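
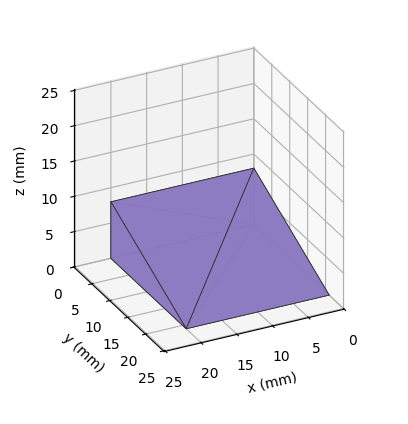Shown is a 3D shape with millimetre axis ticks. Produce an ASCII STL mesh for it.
Reading the render: the shape is a wedge (ramp): 20 × 21 mm base, rising to 8 mm along the y=0 edge and sloping linearly to z=0 at y=21 (dimensions read to the nearest mm from the axis ticks). For the STL, each face is triangulated and given an outward normal.

solid part
  facet normal 0.0000 0.0000 -1.0000
    outer loop
      vertex 20.0 21.0 0.0
      vertex 20.0 0.0 0.0
      vertex 0.0 0.0 0.0
    endloop
  endfacet
  facet normal 0.0000 0.0000 -1.0000
    outer loop
      vertex 0.0 21.0 0.0
      vertex 20.0 21.0 0.0
      vertex 0.0 0.0 0.0
    endloop
  endfacet
  facet normal 0.0000 -1.0000 0.0000
    outer loop
      vertex 0.0 0.0 0.0
      vertex 20.0 0.0 0.0
      vertex 20.0 0.0 8.0
    endloop
  endfacet
  facet normal 0.0000 -1.0000 0.0000
    outer loop
      vertex 0.0 0.0 0.0
      vertex 20.0 0.0 8.0
      vertex 0.0 0.0 8.0
    endloop
  endfacet
  facet normal 0.0000 0.3560 0.9345
    outer loop
      vertex 0.0 0.0 8.0
      vertex 20.0 0.0 8.0
      vertex 20.0 21.0 0.0
    endloop
  endfacet
  facet normal 0.0000 0.3560 0.9345
    outer loop
      vertex 0.0 0.0 8.0
      vertex 20.0 21.0 0.0
      vertex 0.0 21.0 0.0
    endloop
  endfacet
  facet normal -1.0000 0.0000 0.0000
    outer loop
      vertex 0.0 0.0 8.0
      vertex 0.0 21.0 0.0
      vertex 0.0 0.0 0.0
    endloop
  endfacet
  facet normal 1.0000 0.0000 0.0000
    outer loop
      vertex 20.0 0.0 0.0
      vertex 20.0 21.0 0.0
      vertex 20.0 0.0 8.0
    endloop
  endfacet
endsolid part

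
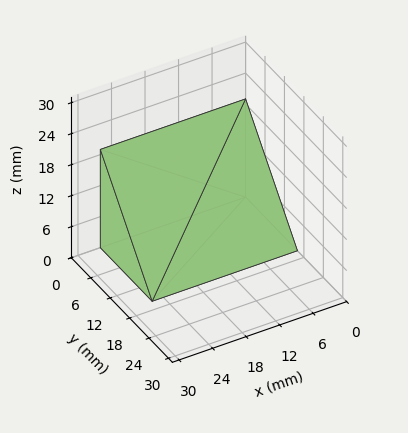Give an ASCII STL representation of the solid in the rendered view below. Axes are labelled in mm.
Reading the render: the shape is a wedge (ramp): 26 × 16 mm base, rising to 19 mm along the y=0 edge and sloping linearly to z=0 at y=16 (dimensions read to the nearest mm from the axis ticks). For the STL, each face is triangulated and given an outward normal.

solid part
  facet normal 0.0000 0.0000 -1.0000
    outer loop
      vertex 26.00 16.00 0.00
      vertex 26.00 0.00 0.00
      vertex 0.00 0.00 0.00
    endloop
  endfacet
  facet normal 0.0000 0.0000 -1.0000
    outer loop
      vertex 0.00 16.00 0.00
      vertex 26.00 16.00 0.00
      vertex 0.00 0.00 0.00
    endloop
  endfacet
  facet normal 0.0000 -1.0000 0.0000
    outer loop
      vertex 0.00 0.00 0.00
      vertex 26.00 0.00 0.00
      vertex 26.00 0.00 19.00
    endloop
  endfacet
  facet normal 0.0000 -1.0000 0.0000
    outer loop
      vertex 0.00 0.00 0.00
      vertex 26.00 0.00 19.00
      vertex 0.00 0.00 19.00
    endloop
  endfacet
  facet normal 0.0000 0.7649 0.6441
    outer loop
      vertex 0.00 0.00 19.00
      vertex 26.00 0.00 19.00
      vertex 26.00 16.00 0.00
    endloop
  endfacet
  facet normal 0.0000 0.7649 0.6441
    outer loop
      vertex 0.00 0.00 19.00
      vertex 26.00 16.00 0.00
      vertex 0.00 16.00 0.00
    endloop
  endfacet
  facet normal -1.0000 0.0000 0.0000
    outer loop
      vertex 0.00 0.00 19.00
      vertex 0.00 16.00 0.00
      vertex 0.00 0.00 0.00
    endloop
  endfacet
  facet normal 1.0000 0.0000 0.0000
    outer loop
      vertex 26.00 0.00 0.00
      vertex 26.00 16.00 0.00
      vertex 26.00 0.00 19.00
    endloop
  endfacet
endsolid part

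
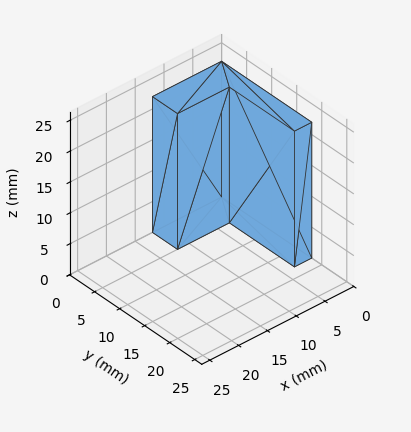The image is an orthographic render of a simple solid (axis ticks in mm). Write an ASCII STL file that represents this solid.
Reading the render: the shape is an L-shaped prism: outer 12 × 18 mm, arm thicknesses ≈ 5 mm (horizontal) and 3 mm (vertical), extruded 22 mm in z (dimensions read to the nearest mm from the axis ticks). For the STL, each face is triangulated and given an outward normal.

solid part
  facet normal 0.0000 0.0000 -1.0000
    outer loop
      vertex 12.000 5.000 0.000
      vertex 12.000 0.000 0.000
      vertex 0.000 0.000 0.000
    endloop
  endfacet
  facet normal 0.0000 0.0000 -1.0000
    outer loop
      vertex 3.000 5.000 0.000
      vertex 12.000 5.000 0.000
      vertex 0.000 0.000 0.000
    endloop
  endfacet
  facet normal 0.0000 0.0000 -1.0000
    outer loop
      vertex 3.000 18.000 0.000
      vertex 3.000 5.000 0.000
      vertex 0.000 0.000 0.000
    endloop
  endfacet
  facet normal 0.0000 0.0000 -1.0000
    outer loop
      vertex 0.000 18.000 0.000
      vertex 3.000 18.000 0.000
      vertex 0.000 0.000 0.000
    endloop
  endfacet
  facet normal 0.0000 0.0000 1.0000
    outer loop
      vertex 0.000 0.000 22.000
      vertex 12.000 0.000 22.000
      vertex 12.000 5.000 22.000
    endloop
  endfacet
  facet normal 0.0000 0.0000 1.0000
    outer loop
      vertex 0.000 0.000 22.000
      vertex 12.000 5.000 22.000
      vertex 3.000 5.000 22.000
    endloop
  endfacet
  facet normal 0.0000 0.0000 1.0000
    outer loop
      vertex 0.000 0.000 22.000
      vertex 3.000 5.000 22.000
      vertex 3.000 18.000 22.000
    endloop
  endfacet
  facet normal 0.0000 0.0000 1.0000
    outer loop
      vertex 0.000 0.000 22.000
      vertex 3.000 18.000 22.000
      vertex 0.000 18.000 22.000
    endloop
  endfacet
  facet normal 0.0000 -1.0000 0.0000
    outer loop
      vertex 0.000 0.000 0.000
      vertex 12.000 0.000 0.000
      vertex 12.000 0.000 22.000
    endloop
  endfacet
  facet normal 0.0000 -1.0000 0.0000
    outer loop
      vertex 0.000 0.000 0.000
      vertex 12.000 0.000 22.000
      vertex 0.000 0.000 22.000
    endloop
  endfacet
  facet normal 1.0000 0.0000 0.0000
    outer loop
      vertex 12.000 0.000 0.000
      vertex 12.000 5.000 0.000
      vertex 12.000 5.000 22.000
    endloop
  endfacet
  facet normal 1.0000 0.0000 0.0000
    outer loop
      vertex 12.000 0.000 0.000
      vertex 12.000 5.000 22.000
      vertex 12.000 0.000 22.000
    endloop
  endfacet
  facet normal 0.0000 1.0000 0.0000
    outer loop
      vertex 12.000 5.000 0.000
      vertex 3.000 5.000 0.000
      vertex 3.000 5.000 22.000
    endloop
  endfacet
  facet normal 0.0000 1.0000 0.0000
    outer loop
      vertex 12.000 5.000 0.000
      vertex 3.000 5.000 22.000
      vertex 12.000 5.000 22.000
    endloop
  endfacet
  facet normal 1.0000 0.0000 0.0000
    outer loop
      vertex 3.000 5.000 0.000
      vertex 3.000 18.000 0.000
      vertex 3.000 18.000 22.000
    endloop
  endfacet
  facet normal 1.0000 0.0000 0.0000
    outer loop
      vertex 3.000 5.000 0.000
      vertex 3.000 18.000 22.000
      vertex 3.000 5.000 22.000
    endloop
  endfacet
  facet normal 0.0000 1.0000 0.0000
    outer loop
      vertex 3.000 18.000 0.000
      vertex 0.000 18.000 0.000
      vertex 0.000 18.000 22.000
    endloop
  endfacet
  facet normal 0.0000 1.0000 0.0000
    outer loop
      vertex 3.000 18.000 0.000
      vertex 0.000 18.000 22.000
      vertex 3.000 18.000 22.000
    endloop
  endfacet
  facet normal -1.0000 0.0000 0.0000
    outer loop
      vertex 0.000 18.000 0.000
      vertex 0.000 0.000 0.000
      vertex 0.000 0.000 22.000
    endloop
  endfacet
  facet normal -1.0000 0.0000 0.0000
    outer loop
      vertex 0.000 18.000 0.000
      vertex 0.000 0.000 22.000
      vertex 0.000 18.000 22.000
    endloop
  endfacet
endsolid part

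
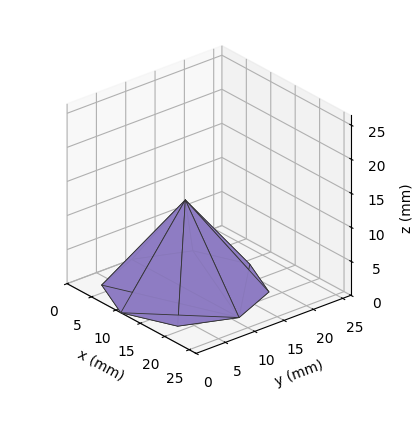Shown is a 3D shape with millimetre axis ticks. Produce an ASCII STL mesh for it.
Reading the render: the shape is a regular 8-sided pyramid, base circumscribed radius ≈ 11 mm, apex at z ≈ 13 mm (dimensions read to the nearest mm from the axis ticks). For the STL, each face is triangulated and given an outward normal.

solid part
  facet normal 0.0000 0.0000 -1.0000
    outer loop
      vertex 11.000 22.000 0.000
      vertex 18.778 18.778 0.000
      vertex 22.000 11.000 0.000
    endloop
  endfacet
  facet normal 0.0000 0.0000 -1.0000
    outer loop
      vertex 3.222 18.778 0.000
      vertex 11.000 22.000 0.000
      vertex 22.000 11.000 0.000
    endloop
  endfacet
  facet normal 0.0000 0.0000 -1.0000
    outer loop
      vertex 0.000 11.000 0.000
      vertex 3.222 18.778 0.000
      vertex 22.000 11.000 0.000
    endloop
  endfacet
  facet normal 0.0000 0.0000 -1.0000
    outer loop
      vertex 3.222 3.222 0.000
      vertex 0.000 11.000 0.000
      vertex 22.000 11.000 0.000
    endloop
  endfacet
  facet normal 0.0000 0.0000 -1.0000
    outer loop
      vertex 11.000 0.000 0.000
      vertex 3.222 3.222 0.000
      vertex 22.000 11.000 0.000
    endloop
  endfacet
  facet normal 0.0000 0.0000 -1.0000
    outer loop
      vertex 18.778 3.222 0.000
      vertex 11.000 0.000 0.000
      vertex 22.000 11.000 0.000
    endloop
  endfacet
  facet normal 0.7279 0.3015 0.6159
    outer loop
      vertex 22.000 11.000 0.000
      vertex 18.778 18.778 0.000
      vertex 11.000 11.000 13.000
    endloop
  endfacet
  facet normal 0.3015 0.7279 0.6159
    outer loop
      vertex 18.778 18.778 0.000
      vertex 11.000 22.000 0.000
      vertex 11.000 11.000 13.000
    endloop
  endfacet
  facet normal -0.3015 0.7279 0.6159
    outer loop
      vertex 11.000 22.000 0.000
      vertex 3.222 18.778 0.000
      vertex 11.000 11.000 13.000
    endloop
  endfacet
  facet normal -0.7279 0.3015 0.6159
    outer loop
      vertex 3.222 18.778 0.000
      vertex 0.000 11.000 0.000
      vertex 11.000 11.000 13.000
    endloop
  endfacet
  facet normal -0.7279 -0.3015 0.6159
    outer loop
      vertex 0.000 11.000 0.000
      vertex 3.222 3.222 0.000
      vertex 11.000 11.000 13.000
    endloop
  endfacet
  facet normal -0.3015 -0.7279 0.6159
    outer loop
      vertex 3.222 3.222 0.000
      vertex 11.000 0.000 0.000
      vertex 11.000 11.000 13.000
    endloop
  endfacet
  facet normal 0.3015 -0.7279 0.6159
    outer loop
      vertex 11.000 0.000 0.000
      vertex 18.778 3.222 0.000
      vertex 11.000 11.000 13.000
    endloop
  endfacet
  facet normal 0.7279 -0.3015 0.6159
    outer loop
      vertex 18.778 3.222 0.000
      vertex 22.000 11.000 0.000
      vertex 11.000 11.000 13.000
    endloop
  endfacet
endsolid part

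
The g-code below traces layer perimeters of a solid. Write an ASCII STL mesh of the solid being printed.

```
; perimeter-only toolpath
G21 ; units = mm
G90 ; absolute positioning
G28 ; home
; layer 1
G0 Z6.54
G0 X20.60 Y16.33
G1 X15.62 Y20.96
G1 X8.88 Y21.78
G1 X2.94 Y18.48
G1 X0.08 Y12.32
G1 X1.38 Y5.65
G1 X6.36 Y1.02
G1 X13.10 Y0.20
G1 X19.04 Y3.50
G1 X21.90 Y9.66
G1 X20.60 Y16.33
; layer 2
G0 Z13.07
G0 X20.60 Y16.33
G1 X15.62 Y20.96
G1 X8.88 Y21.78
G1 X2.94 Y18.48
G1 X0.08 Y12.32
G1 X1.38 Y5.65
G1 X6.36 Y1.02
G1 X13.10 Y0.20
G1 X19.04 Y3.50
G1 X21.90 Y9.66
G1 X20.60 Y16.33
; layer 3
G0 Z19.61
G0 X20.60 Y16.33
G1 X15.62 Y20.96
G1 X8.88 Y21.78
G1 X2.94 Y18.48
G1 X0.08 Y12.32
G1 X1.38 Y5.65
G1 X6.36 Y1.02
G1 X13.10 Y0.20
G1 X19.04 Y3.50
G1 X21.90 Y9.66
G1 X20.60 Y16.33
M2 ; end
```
solid part
  facet normal 0.0000 0.0000 -1.0000
    outer loop
      vertex 8.88 21.78 0.00
      vertex 15.62 20.96 0.00
      vertex 20.60 16.33 0.00
    endloop
  endfacet
  facet normal 0.0000 0.0000 -1.0000
    outer loop
      vertex 2.94 18.48 0.00
      vertex 8.88 21.78 0.00
      vertex 20.60 16.33 0.00
    endloop
  endfacet
  facet normal 0.0000 0.0000 -1.0000
    outer loop
      vertex 0.08 12.32 0.00
      vertex 2.94 18.48 0.00
      vertex 20.60 16.33 0.00
    endloop
  endfacet
  facet normal 0.0000 0.0000 -1.0000
    outer loop
      vertex 1.38 5.65 0.00
      vertex 0.08 12.32 0.00
      vertex 20.60 16.33 0.00
    endloop
  endfacet
  facet normal 0.0000 0.0000 -1.0000
    outer loop
      vertex 6.36 1.02 0.00
      vertex 1.38 5.65 0.00
      vertex 20.60 16.33 0.00
    endloop
  endfacet
  facet normal 0.0000 0.0000 -1.0000
    outer loop
      vertex 13.10 0.20 0.00
      vertex 6.36 1.02 0.00
      vertex 20.60 16.33 0.00
    endloop
  endfacet
  facet normal 0.0000 0.0000 -1.0000
    outer loop
      vertex 19.04 3.50 0.00
      vertex 13.10 0.20 0.00
      vertex 20.60 16.33 0.00
    endloop
  endfacet
  facet normal 0.0000 0.0000 -1.0000
    outer loop
      vertex 21.90 9.66 0.00
      vertex 19.04 3.50 0.00
      vertex 20.60 16.33 0.00
    endloop
  endfacet
  facet normal 0.0000 0.0000 1.0000
    outer loop
      vertex 20.60 16.33 19.61
      vertex 15.62 20.96 19.61
      vertex 8.88 21.78 19.61
    endloop
  endfacet
  facet normal 0.0000 0.0000 1.0000
    outer loop
      vertex 20.60 16.33 19.61
      vertex 8.88 21.78 19.61
      vertex 2.94 18.48 19.61
    endloop
  endfacet
  facet normal 0.0000 0.0000 1.0000
    outer loop
      vertex 20.60 16.33 19.61
      vertex 2.94 18.48 19.61
      vertex 0.08 12.32 19.61
    endloop
  endfacet
  facet normal 0.0000 0.0000 1.0000
    outer loop
      vertex 20.60 16.33 19.61
      vertex 0.08 12.32 19.61
      vertex 1.38 5.65 19.61
    endloop
  endfacet
  facet normal 0.0000 0.0000 1.0000
    outer loop
      vertex 20.60 16.33 19.61
      vertex 1.38 5.65 19.61
      vertex 6.36 1.02 19.61
    endloop
  endfacet
  facet normal 0.0000 0.0000 1.0000
    outer loop
      vertex 20.60 16.33 19.61
      vertex 6.36 1.02 19.61
      vertex 13.10 0.20 19.61
    endloop
  endfacet
  facet normal 0.0000 0.0000 1.0000
    outer loop
      vertex 20.60 16.33 19.61
      vertex 13.10 0.20 19.61
      vertex 19.04 3.50 19.61
    endloop
  endfacet
  facet normal 0.0000 0.0000 1.0000
    outer loop
      vertex 20.60 16.33 19.61
      vertex 19.04 3.50 19.61
      vertex 21.90 9.66 19.61
    endloop
  endfacet
  facet normal 0.6809 0.7324 0.0000
    outer loop
      vertex 20.60 16.33 0.00
      vertex 15.62 20.96 0.00
      vertex 15.62 20.96 19.61
    endloop
  endfacet
  facet normal 0.6809 0.7324 0.0000
    outer loop
      vertex 20.60 16.33 0.00
      vertex 15.62 20.96 19.61
      vertex 20.60 16.33 19.61
    endloop
  endfacet
  facet normal 0.1208 0.9927 0.0000
    outer loop
      vertex 15.62 20.96 0.00
      vertex 8.88 21.78 0.00
      vertex 8.88 21.78 19.61
    endloop
  endfacet
  facet normal 0.1208 0.9927 0.0000
    outer loop
      vertex 15.62 20.96 0.00
      vertex 8.88 21.78 19.61
      vertex 15.62 20.96 19.61
    endloop
  endfacet
  facet normal -0.4856 0.8742 0.0000
    outer loop
      vertex 8.88 21.78 0.00
      vertex 2.94 18.48 0.00
      vertex 2.94 18.48 19.61
    endloop
  endfacet
  facet normal -0.4856 0.8742 0.0000
    outer loop
      vertex 8.88 21.78 0.00
      vertex 2.94 18.48 19.61
      vertex 8.88 21.78 19.61
    endloop
  endfacet
  facet normal -0.9070 0.4211 0.0000
    outer loop
      vertex 2.94 18.48 0.00
      vertex 0.08 12.32 0.00
      vertex 0.08 12.32 19.61
    endloop
  endfacet
  facet normal -0.9070 0.4211 0.0000
    outer loop
      vertex 2.94 18.48 0.00
      vertex 0.08 12.32 19.61
      vertex 2.94 18.48 19.61
    endloop
  endfacet
  facet normal -0.9815 -0.1913 0.0000
    outer loop
      vertex 0.08 12.32 0.00
      vertex 1.38 5.65 0.00
      vertex 1.38 5.65 19.61
    endloop
  endfacet
  facet normal -0.9815 -0.1913 0.0000
    outer loop
      vertex 0.08 12.32 0.00
      vertex 1.38 5.65 19.61
      vertex 0.08 12.32 19.61
    endloop
  endfacet
  facet normal -0.6809 -0.7324 0.0000
    outer loop
      vertex 1.38 5.65 0.00
      vertex 6.36 1.02 0.00
      vertex 6.36 1.02 19.61
    endloop
  endfacet
  facet normal -0.6809 -0.7324 0.0000
    outer loop
      vertex 1.38 5.65 0.00
      vertex 6.36 1.02 19.61
      vertex 1.38 5.65 19.61
    endloop
  endfacet
  facet normal -0.1208 -0.9927 0.0000
    outer loop
      vertex 6.36 1.02 0.00
      vertex 13.10 0.20 0.00
      vertex 13.10 0.20 19.61
    endloop
  endfacet
  facet normal -0.1208 -0.9927 0.0000
    outer loop
      vertex 6.36 1.02 0.00
      vertex 13.10 0.20 19.61
      vertex 6.36 1.02 19.61
    endloop
  endfacet
  facet normal 0.4856 -0.8742 0.0000
    outer loop
      vertex 13.10 0.20 0.00
      vertex 19.04 3.50 0.00
      vertex 19.04 3.50 19.61
    endloop
  endfacet
  facet normal 0.4856 -0.8742 0.0000
    outer loop
      vertex 13.10 0.20 0.00
      vertex 19.04 3.50 19.61
      vertex 13.10 0.20 19.61
    endloop
  endfacet
  facet normal 0.9070 -0.4211 0.0000
    outer loop
      vertex 19.04 3.50 0.00
      vertex 21.90 9.66 0.00
      vertex 21.90 9.66 19.61
    endloop
  endfacet
  facet normal 0.9070 -0.4211 0.0000
    outer loop
      vertex 19.04 3.50 0.00
      vertex 21.90 9.66 19.61
      vertex 19.04 3.50 19.61
    endloop
  endfacet
  facet normal 0.9815 0.1913 0.0000
    outer loop
      vertex 21.90 9.66 0.00
      vertex 20.60 16.33 0.00
      vertex 20.60 16.33 19.61
    endloop
  endfacet
  facet normal 0.9815 0.1913 0.0000
    outer loop
      vertex 21.90 9.66 0.00
      vertex 20.60 16.33 19.61
      vertex 21.90 9.66 19.61
    endloop
  endfacet
endsolid part

The G0 Z moves step by Δz≈6.54 mm. Every layer's G1 loop is the same polygon, so the solid is a straight extrusion of it from z=0 to z≈19.6. Closing with flat bottom and top caps and triangulating gives 36 facets — a regular 10-sided prism (a cylinder approximated with 10 flat sides), circumscribed radius ≈ 11 mm, height ≈ 19.6 mm.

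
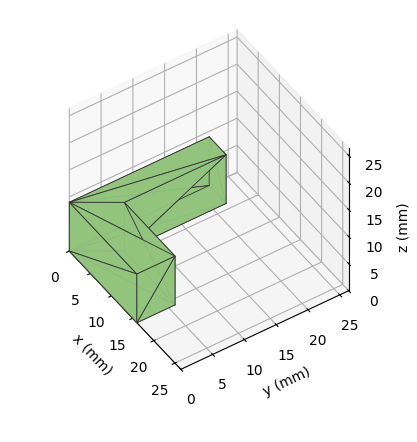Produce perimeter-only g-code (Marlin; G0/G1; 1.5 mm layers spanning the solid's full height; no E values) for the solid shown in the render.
Reading the render: the shape is an L-shaped prism: outer 16 × 22 mm, arm thicknesses ≈ 6 mm (horizontal) and 4 mm (vertical), extruded 9 mm in z (dimensions read to the nearest mm from the axis ticks). For the g-code, the solid's height is divided into equal slices at the stated Δz and each level perimeter traced with G1 moves after a G0 lift.

; perimeter-only toolpath
G21 ; units = mm
G90 ; absolute positioning
G28 ; home
; layer 1
G0 Z1.5
G0 X0.0 Y0.0
G1 X16.0 Y0.0
G1 X16.0 Y6.0
G1 X4.0 Y6.0
G1 X4.0 Y22.0
G1 X0.0 Y22.0
G1 X0.0 Y0.0
; layer 2
G0 Z3.0
G0 X0.0 Y0.0
G1 X16.0 Y0.0
G1 X16.0 Y6.0
G1 X4.0 Y6.0
G1 X4.0 Y22.0
G1 X0.0 Y22.0
G1 X0.0 Y0.0
; layer 3
G0 Z4.5
G0 X0.0 Y0.0
G1 X16.0 Y0.0
G1 X16.0 Y6.0
G1 X4.0 Y6.0
G1 X4.0 Y22.0
G1 X0.0 Y22.0
G1 X0.0 Y0.0
; layer 4
G0 Z6.0
G0 X0.0 Y0.0
G1 X16.0 Y0.0
G1 X16.0 Y6.0
G1 X4.0 Y6.0
G1 X4.0 Y22.0
G1 X0.0 Y22.0
G1 X0.0 Y0.0
; layer 5
G0 Z7.5
G0 X0.0 Y0.0
G1 X16.0 Y0.0
G1 X16.0 Y6.0
G1 X4.0 Y6.0
G1 X4.0 Y22.0
G1 X0.0 Y22.0
G1 X0.0 Y0.0
; layer 6
G0 Z9.0
G0 X0.0 Y0.0
G1 X16.0 Y0.0
G1 X16.0 Y6.0
G1 X4.0 Y6.0
G1 X4.0 Y22.0
G1 X0.0 Y22.0
G1 X0.0 Y0.0
M2 ; end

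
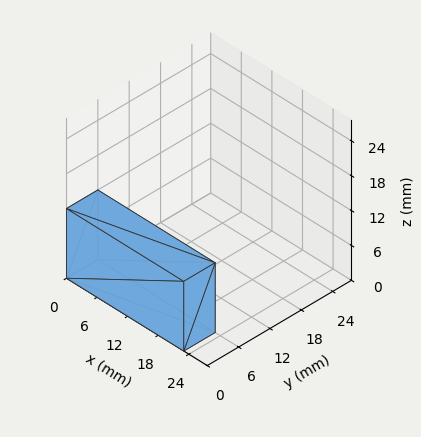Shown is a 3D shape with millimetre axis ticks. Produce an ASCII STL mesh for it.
Reading the render: the shape is a rectangular box, roughly 23 × 6 mm footprint and 12 mm tall (dimensions read to the nearest mm from the axis ticks). For the STL, each face is triangulated and given an outward normal.

solid part
  facet normal 0.0000 0.0000 -1.0000
    outer loop
      vertex 23.00 6.00 0.00
      vertex 23.00 0.00 0.00
      vertex 0.00 0.00 0.00
    endloop
  endfacet
  facet normal 0.0000 0.0000 -1.0000
    outer loop
      vertex 0.00 6.00 0.00
      vertex 23.00 6.00 0.00
      vertex 0.00 0.00 0.00
    endloop
  endfacet
  facet normal 0.0000 0.0000 1.0000
    outer loop
      vertex 0.00 0.00 12.00
      vertex 23.00 0.00 12.00
      vertex 23.00 6.00 12.00
    endloop
  endfacet
  facet normal 0.0000 0.0000 1.0000
    outer loop
      vertex 0.00 0.00 12.00
      vertex 23.00 6.00 12.00
      vertex 0.00 6.00 12.00
    endloop
  endfacet
  facet normal 0.0000 -1.0000 0.0000
    outer loop
      vertex 0.00 0.00 0.00
      vertex 23.00 0.00 0.00
      vertex 23.00 0.00 12.00
    endloop
  endfacet
  facet normal 0.0000 -1.0000 0.0000
    outer loop
      vertex 0.00 0.00 0.00
      vertex 23.00 0.00 12.00
      vertex 0.00 0.00 12.00
    endloop
  endfacet
  facet normal 0.0000 1.0000 0.0000
    outer loop
      vertex 23.00 6.00 12.00
      vertex 23.00 6.00 0.00
      vertex 0.00 6.00 0.00
    endloop
  endfacet
  facet normal 0.0000 1.0000 0.0000
    outer loop
      vertex 0.00 6.00 12.00
      vertex 23.00 6.00 12.00
      vertex 0.00 6.00 0.00
    endloop
  endfacet
  facet normal -1.0000 0.0000 0.0000
    outer loop
      vertex 0.00 6.00 12.00
      vertex 0.00 6.00 0.00
      vertex 0.00 0.00 0.00
    endloop
  endfacet
  facet normal -1.0000 0.0000 0.0000
    outer loop
      vertex 0.00 0.00 12.00
      vertex 0.00 6.00 12.00
      vertex 0.00 0.00 0.00
    endloop
  endfacet
  facet normal 1.0000 0.0000 0.0000
    outer loop
      vertex 23.00 0.00 0.00
      vertex 23.00 6.00 0.00
      vertex 23.00 6.00 12.00
    endloop
  endfacet
  facet normal 1.0000 0.0000 0.0000
    outer loop
      vertex 23.00 0.00 0.00
      vertex 23.00 6.00 12.00
      vertex 23.00 0.00 12.00
    endloop
  endfacet
endsolid part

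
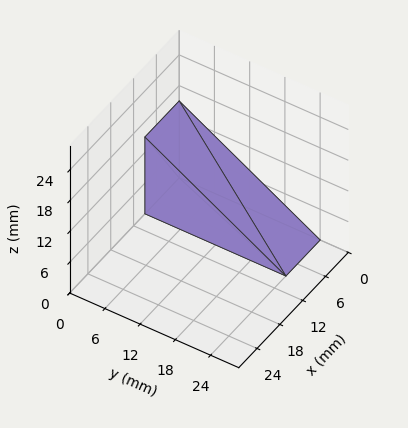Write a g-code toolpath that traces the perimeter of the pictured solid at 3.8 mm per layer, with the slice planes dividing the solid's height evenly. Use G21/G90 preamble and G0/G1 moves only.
Reading the render: the shape is a wedge (ramp): 9 × 24 mm base, rising to 15 mm along the y=0 edge and sloping linearly to z=0 at y=24 (dimensions read to the nearest mm from the axis ticks). For the g-code, the solid's height is divided into equal slices at the stated Δz and each level perimeter traced with G1 moves after a G0 lift.

; perimeter-only toolpath
G21 ; units = mm
G90 ; absolute positioning
G28 ; home
; layer 1
G0 Z3.8
G0 X0.0 Y0.0
G1 X9.0 Y0.0
G1 X9.0 Y18.0
G1 X0.0 Y18.0
G1 X0.0 Y0.0
; layer 2
G0 Z7.5
G0 X0.0 Y0.0
G1 X9.0 Y0.0
G1 X9.0 Y12.0
G1 X0.0 Y12.0
G1 X0.0 Y0.0
; layer 3
G0 Z11.2
G0 X0.0 Y0.0
G1 X9.0 Y0.0
G1 X9.0 Y6.0
G1 X0.0 Y6.0
G1 X0.0 Y0.0
M2 ; end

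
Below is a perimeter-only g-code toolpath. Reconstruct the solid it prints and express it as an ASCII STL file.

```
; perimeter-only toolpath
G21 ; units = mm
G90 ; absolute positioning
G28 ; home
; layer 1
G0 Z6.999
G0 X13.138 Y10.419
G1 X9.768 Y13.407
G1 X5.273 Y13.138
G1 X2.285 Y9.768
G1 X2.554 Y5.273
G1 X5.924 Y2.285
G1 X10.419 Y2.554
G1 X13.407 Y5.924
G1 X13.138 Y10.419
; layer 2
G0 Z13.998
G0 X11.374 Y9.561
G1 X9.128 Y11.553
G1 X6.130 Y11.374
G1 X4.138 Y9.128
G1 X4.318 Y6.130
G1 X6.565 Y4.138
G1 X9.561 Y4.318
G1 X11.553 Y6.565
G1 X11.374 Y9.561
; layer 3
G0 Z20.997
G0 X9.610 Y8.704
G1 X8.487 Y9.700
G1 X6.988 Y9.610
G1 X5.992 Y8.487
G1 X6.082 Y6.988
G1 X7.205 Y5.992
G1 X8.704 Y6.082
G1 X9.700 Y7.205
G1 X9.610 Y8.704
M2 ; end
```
solid part
  facet normal 0.0000 0.0000 -1.0000
    outer loop
      vertex 4.415 14.902 0.000
      vertex 10.409 15.261 0.000
      vertex 14.902 11.277 0.000
    endloop
  endfacet
  facet normal 0.0000 0.0000 -1.0000
    outer loop
      vertex 0.431 10.409 0.000
      vertex 4.415 14.902 0.000
      vertex 14.902 11.277 0.000
    endloop
  endfacet
  facet normal 0.0000 0.0000 -1.0000
    outer loop
      vertex 0.790 4.415 0.000
      vertex 0.431 10.409 0.000
      vertex 14.902 11.277 0.000
    endloop
  endfacet
  facet normal 0.0000 0.0000 -1.0000
    outer loop
      vertex 5.283 0.431 0.000
      vertex 0.790 4.415 0.000
      vertex 14.902 11.277 0.000
    endloop
  endfacet
  facet normal 0.0000 0.0000 -1.0000
    outer loop
      vertex 11.277 0.790 0.000
      vertex 5.283 0.431 0.000
      vertex 14.902 11.277 0.000
    endloop
  endfacet
  facet normal 0.0000 0.0000 -1.0000
    outer loop
      vertex 15.261 5.283 0.000
      vertex 11.277 0.790 0.000
      vertex 14.902 11.277 0.000
    endloop
  endfacet
  facet normal 0.6423 0.7243 0.2506
    outer loop
      vertex 14.902 11.277 0.000
      vertex 10.409 15.261 0.000
      vertex 7.846 7.846 27.996
    endloop
  endfacet
  facet normal -0.0579 0.9663 0.2506
    outer loop
      vertex 10.409 15.261 0.000
      vertex 4.415 14.902 0.000
      vertex 7.846 7.846 27.996
    endloop
  endfacet
  facet normal -0.7243 0.6423 0.2506
    outer loop
      vertex 4.415 14.902 0.000
      vertex 0.431 10.409 0.000
      vertex 7.846 7.846 27.996
    endloop
  endfacet
  facet normal -0.9663 -0.0579 0.2506
    outer loop
      vertex 0.431 10.409 0.000
      vertex 0.790 4.415 0.000
      vertex 7.846 7.846 27.996
    endloop
  endfacet
  facet normal -0.6423 -0.7243 0.2506
    outer loop
      vertex 0.790 4.415 0.000
      vertex 5.283 0.431 0.000
      vertex 7.846 7.846 27.996
    endloop
  endfacet
  facet normal 0.0579 -0.9663 0.2506
    outer loop
      vertex 5.283 0.431 0.000
      vertex 11.277 0.790 0.000
      vertex 7.846 7.846 27.996
    endloop
  endfacet
  facet normal 0.7243 -0.6423 0.2506
    outer loop
      vertex 11.277 0.790 0.000
      vertex 15.261 5.283 0.000
      vertex 7.846 7.846 27.996
    endloop
  endfacet
  facet normal 0.9663 0.0579 0.2506
    outer loop
      vertex 15.261 5.283 0.000
      vertex 14.902 11.277 0.000
      vertex 7.846 7.846 27.996
    endloop
  endfacet
endsolid part

The G0 Z moves step by Δz≈6.999 mm. The G1 loops shrink linearly with z, so the solid tapers from its base footprint up to z≈28. Closing with a flat bottom cap and the tapered top and triangulating gives 14 facets — a regular 8-sided pyramid, base circumscribed radius ≈ 7.85 mm, apex at z ≈ 28 mm.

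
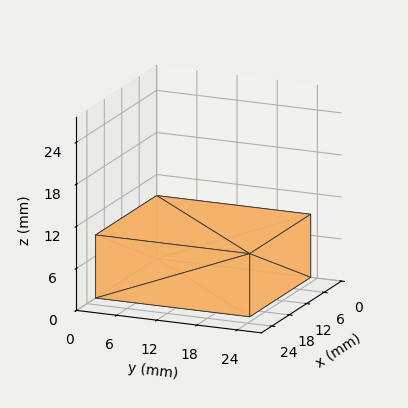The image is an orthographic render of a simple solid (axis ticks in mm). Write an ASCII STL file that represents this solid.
Reading the render: the shape is a rectangular box, roughly 21 × 23 mm footprint and 9 mm tall (dimensions read to the nearest mm from the axis ticks). For the STL, each face is triangulated and given an outward normal.

solid part
  facet normal 0.0000 0.0000 -1.0000
    outer loop
      vertex 21.00 23.00 0.00
      vertex 21.00 0.00 0.00
      vertex 0.00 0.00 0.00
    endloop
  endfacet
  facet normal 0.0000 0.0000 -1.0000
    outer loop
      vertex 0.00 23.00 0.00
      vertex 21.00 23.00 0.00
      vertex 0.00 0.00 0.00
    endloop
  endfacet
  facet normal 0.0000 0.0000 1.0000
    outer loop
      vertex 0.00 0.00 9.00
      vertex 21.00 0.00 9.00
      vertex 21.00 23.00 9.00
    endloop
  endfacet
  facet normal 0.0000 0.0000 1.0000
    outer loop
      vertex 0.00 0.00 9.00
      vertex 21.00 23.00 9.00
      vertex 0.00 23.00 9.00
    endloop
  endfacet
  facet normal 0.0000 -1.0000 0.0000
    outer loop
      vertex 0.00 0.00 0.00
      vertex 21.00 0.00 0.00
      vertex 21.00 0.00 9.00
    endloop
  endfacet
  facet normal 0.0000 -1.0000 0.0000
    outer loop
      vertex 0.00 0.00 0.00
      vertex 21.00 0.00 9.00
      vertex 0.00 0.00 9.00
    endloop
  endfacet
  facet normal 0.0000 1.0000 0.0000
    outer loop
      vertex 21.00 23.00 9.00
      vertex 21.00 23.00 0.00
      vertex 0.00 23.00 0.00
    endloop
  endfacet
  facet normal 0.0000 1.0000 0.0000
    outer loop
      vertex 0.00 23.00 9.00
      vertex 21.00 23.00 9.00
      vertex 0.00 23.00 0.00
    endloop
  endfacet
  facet normal -1.0000 0.0000 0.0000
    outer loop
      vertex 0.00 23.00 9.00
      vertex 0.00 23.00 0.00
      vertex 0.00 0.00 0.00
    endloop
  endfacet
  facet normal -1.0000 0.0000 0.0000
    outer loop
      vertex 0.00 0.00 9.00
      vertex 0.00 23.00 9.00
      vertex 0.00 0.00 0.00
    endloop
  endfacet
  facet normal 1.0000 0.0000 0.0000
    outer loop
      vertex 21.00 0.00 0.00
      vertex 21.00 23.00 0.00
      vertex 21.00 23.00 9.00
    endloop
  endfacet
  facet normal 1.0000 0.0000 0.0000
    outer loop
      vertex 21.00 0.00 0.00
      vertex 21.00 23.00 9.00
      vertex 21.00 0.00 9.00
    endloop
  endfacet
endsolid part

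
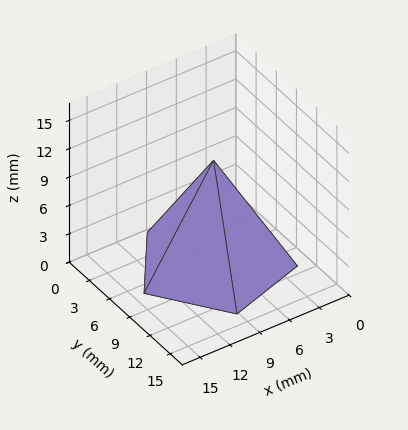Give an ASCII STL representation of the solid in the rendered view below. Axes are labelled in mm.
Reading the render: the shape is a regular 5-sided pyramid, base circumscribed radius ≈ 7 mm, apex at z ≈ 11 mm (dimensions read to the nearest mm from the axis ticks). For the STL, each face is triangulated and given an outward normal.

solid part
  facet normal 0.0000 0.0000 -1.0000
    outer loop
      vertex 1.34 11.11 0.00
      vertex 9.16 13.66 0.00
      vertex 14.00 7.00 0.00
    endloop
  endfacet
  facet normal 0.0000 0.0000 -1.0000
    outer loop
      vertex 1.34 2.89 0.00
      vertex 1.34 11.11 0.00
      vertex 14.00 7.00 0.00
    endloop
  endfacet
  facet normal 0.0000 0.0000 -1.0000
    outer loop
      vertex 9.16 0.34 0.00
      vertex 1.34 2.89 0.00
      vertex 14.00 7.00 0.00
    endloop
  endfacet
  facet normal 0.7192 0.5227 0.4577
    outer loop
      vertex 14.00 7.00 0.00
      vertex 9.16 13.66 0.00
      vertex 7.00 7.00 11.00
    endloop
  endfacet
  facet normal -0.2756 0.8453 0.4577
    outer loop
      vertex 9.16 13.66 0.00
      vertex 1.34 11.11 0.00
      vertex 7.00 7.00 11.00
    endloop
  endfacet
  facet normal -0.8892 0.0000 0.4575
    outer loop
      vertex 1.34 11.11 0.00
      vertex 1.34 2.89 0.00
      vertex 7.00 7.00 11.00
    endloop
  endfacet
  facet normal -0.2756 -0.8453 0.4577
    outer loop
      vertex 1.34 2.89 0.00
      vertex 9.16 0.34 0.00
      vertex 7.00 7.00 11.00
    endloop
  endfacet
  facet normal 0.7192 -0.5227 0.4577
    outer loop
      vertex 9.16 0.34 0.00
      vertex 14.00 7.00 0.00
      vertex 7.00 7.00 11.00
    endloop
  endfacet
endsolid part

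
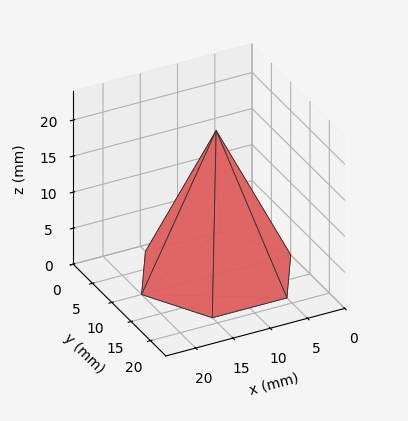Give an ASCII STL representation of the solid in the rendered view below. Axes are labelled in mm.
Reading the render: the shape is a regular 6-sided pyramid, base circumscribed radius ≈ 10 mm, apex at z ≈ 20 mm (dimensions read to the nearest mm from the axis ticks). For the STL, each face is triangulated and given an outward normal.

solid part
  facet normal 0.0000 0.0000 -1.0000
    outer loop
      vertex 5.00 18.66 0.00
      vertex 15.00 18.66 0.00
      vertex 20.00 10.00 0.00
    endloop
  endfacet
  facet normal 0.0000 0.0000 -1.0000
    outer loop
      vertex 0.00 10.00 0.00
      vertex 5.00 18.66 0.00
      vertex 20.00 10.00 0.00
    endloop
  endfacet
  facet normal 0.0000 0.0000 -1.0000
    outer loop
      vertex 5.00 1.34 0.00
      vertex 0.00 10.00 0.00
      vertex 20.00 10.00 0.00
    endloop
  endfacet
  facet normal 0.0000 0.0000 -1.0000
    outer loop
      vertex 15.00 1.34 0.00
      vertex 5.00 1.34 0.00
      vertex 20.00 10.00 0.00
    endloop
  endfacet
  facet normal 0.7947 0.4588 0.3974
    outer loop
      vertex 20.00 10.00 0.00
      vertex 15.00 18.66 0.00
      vertex 10.00 10.00 20.00
    endloop
  endfacet
  facet normal 0.0000 0.9177 0.3973
    outer loop
      vertex 15.00 18.66 0.00
      vertex 5.00 18.66 0.00
      vertex 10.00 10.00 20.00
    endloop
  endfacet
  facet normal -0.7947 0.4588 0.3974
    outer loop
      vertex 5.00 18.66 0.00
      vertex 0.00 10.00 0.00
      vertex 10.00 10.00 20.00
    endloop
  endfacet
  facet normal -0.7947 -0.4588 0.3974
    outer loop
      vertex 0.00 10.00 0.00
      vertex 5.00 1.34 0.00
      vertex 10.00 10.00 20.00
    endloop
  endfacet
  facet normal 0.0000 -0.9177 0.3973
    outer loop
      vertex 5.00 1.34 0.00
      vertex 15.00 1.34 0.00
      vertex 10.00 10.00 20.00
    endloop
  endfacet
  facet normal 0.7947 -0.4588 0.3974
    outer loop
      vertex 15.00 1.34 0.00
      vertex 20.00 10.00 0.00
      vertex 10.00 10.00 20.00
    endloop
  endfacet
endsolid part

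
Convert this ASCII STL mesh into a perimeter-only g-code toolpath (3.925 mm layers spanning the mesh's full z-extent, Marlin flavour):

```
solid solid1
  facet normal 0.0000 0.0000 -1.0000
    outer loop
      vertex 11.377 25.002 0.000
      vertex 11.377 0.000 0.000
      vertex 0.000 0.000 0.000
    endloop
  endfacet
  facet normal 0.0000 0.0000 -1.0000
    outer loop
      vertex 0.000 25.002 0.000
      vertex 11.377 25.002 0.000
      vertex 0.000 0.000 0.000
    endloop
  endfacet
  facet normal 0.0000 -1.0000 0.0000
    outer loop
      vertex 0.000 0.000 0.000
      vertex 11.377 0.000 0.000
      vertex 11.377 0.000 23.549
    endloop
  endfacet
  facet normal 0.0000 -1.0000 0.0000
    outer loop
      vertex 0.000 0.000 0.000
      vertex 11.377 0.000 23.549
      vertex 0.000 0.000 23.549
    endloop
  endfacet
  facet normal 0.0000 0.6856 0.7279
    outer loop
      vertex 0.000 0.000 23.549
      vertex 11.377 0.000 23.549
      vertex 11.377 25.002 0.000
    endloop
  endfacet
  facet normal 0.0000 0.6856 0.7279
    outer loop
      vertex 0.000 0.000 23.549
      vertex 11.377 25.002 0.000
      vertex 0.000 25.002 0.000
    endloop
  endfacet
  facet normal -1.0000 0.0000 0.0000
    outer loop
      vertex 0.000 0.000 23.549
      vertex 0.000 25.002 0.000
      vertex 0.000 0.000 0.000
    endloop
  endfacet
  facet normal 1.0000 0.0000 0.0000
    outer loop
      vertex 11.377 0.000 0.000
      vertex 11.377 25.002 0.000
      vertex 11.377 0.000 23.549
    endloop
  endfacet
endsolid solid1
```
; perimeter-only toolpath
G21 ; units = mm
G90 ; absolute positioning
G28 ; home
; layer 1
G0 Z3.925
G0 X0.000 Y0.000
G1 X11.377 Y0.000
G1 X11.377 Y20.835
G1 X0.000 Y20.835
G1 X0.000 Y0.000
; layer 2
G0 Z7.850
G0 X0.000 Y0.000
G1 X11.377 Y0.000
G1 X11.377 Y16.668
G1 X0.000 Y16.668
G1 X0.000 Y0.000
; layer 3
G0 Z11.774
G0 X0.000 Y0.000
G1 X11.377 Y0.000
G1 X11.377 Y12.501
G1 X0.000 Y12.501
G1 X0.000 Y0.000
; layer 4
G0 Z15.699
G0 X0.000 Y0.000
G1 X11.377 Y0.000
G1 X11.377 Y8.334
G1 X0.000 Y8.334
G1 X0.000 Y0.000
; layer 5
G0 Z19.624
G0 X0.000 Y0.000
G1 X11.377 Y0.000
G1 X11.377 Y4.167
G1 X0.000 Y4.167
G1 X0.000 Y0.000
M2 ; end

The solid is a wedge (ramp): 11.4 × 25 mm base, rising to 23.5 mm along the y=0 edge and sloping linearly to z=0 at y=25. Slicing at Δz = 3.925 mm — 6 equal slices spanning the solid's height, so layer i sits at z = i·h/6 — gives 5 non-empty perimeters. Each is a 4-segment closed polygon; G0 lifts to the layer z and rapids to the start vertex, then G1 traces the edges. The cross-section shrinks linearly with z (the slice at the apex is degenerate and omitted).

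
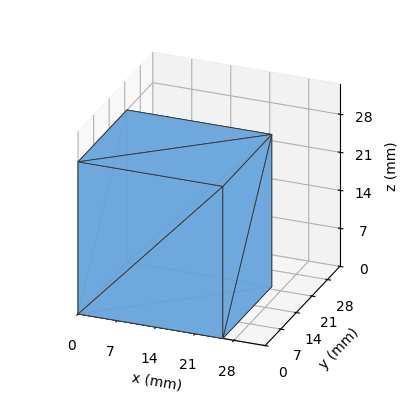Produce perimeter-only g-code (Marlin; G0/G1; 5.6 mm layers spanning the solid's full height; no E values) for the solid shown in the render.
Reading the render: the shape is a rectangular box, roughly 26 × 22 mm footprint and 28 mm tall (dimensions read to the nearest mm from the axis ticks). For the g-code, the solid's height is divided into equal slices at the stated Δz and each level perimeter traced with G1 moves after a G0 lift.

; perimeter-only toolpath
G21 ; units = mm
G90 ; absolute positioning
G28 ; home
; layer 1
G0 Z5.6
G0 X0.0 Y0.0
G1 X26.0 Y0.0
G1 X26.0 Y22.0
G1 X0.0 Y22.0
G1 X0.0 Y0.0
; layer 2
G0 Z11.2
G0 X0.0 Y0.0
G1 X26.0 Y0.0
G1 X26.0 Y22.0
G1 X0.0 Y22.0
G1 X0.0 Y0.0
; layer 3
G0 Z16.8
G0 X0.0 Y0.0
G1 X26.0 Y0.0
G1 X26.0 Y22.0
G1 X0.0 Y22.0
G1 X0.0 Y0.0
; layer 4
G0 Z22.4
G0 X0.0 Y0.0
G1 X26.0 Y0.0
G1 X26.0 Y22.0
G1 X0.0 Y22.0
G1 X0.0 Y0.0
; layer 5
G0 Z28.0
G0 X0.0 Y0.0
G1 X26.0 Y0.0
G1 X26.0 Y22.0
G1 X0.0 Y22.0
G1 X0.0 Y0.0
M2 ; end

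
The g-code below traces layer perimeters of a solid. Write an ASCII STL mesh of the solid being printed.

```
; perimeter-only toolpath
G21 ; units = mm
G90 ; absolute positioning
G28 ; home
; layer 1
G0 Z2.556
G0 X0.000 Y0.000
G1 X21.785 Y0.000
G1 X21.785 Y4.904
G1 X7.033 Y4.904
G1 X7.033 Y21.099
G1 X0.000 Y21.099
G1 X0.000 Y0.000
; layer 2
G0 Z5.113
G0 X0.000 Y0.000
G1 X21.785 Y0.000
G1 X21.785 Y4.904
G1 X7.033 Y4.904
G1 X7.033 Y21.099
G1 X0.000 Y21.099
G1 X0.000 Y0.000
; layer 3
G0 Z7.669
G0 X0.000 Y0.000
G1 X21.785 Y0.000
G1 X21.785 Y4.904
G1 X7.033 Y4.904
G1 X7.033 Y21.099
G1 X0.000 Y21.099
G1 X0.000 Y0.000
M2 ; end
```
solid part
  facet normal 0.0000 0.0000 -1.0000
    outer loop
      vertex 21.785 4.904 0.000
      vertex 21.785 0.000 0.000
      vertex 0.000 0.000 0.000
    endloop
  endfacet
  facet normal 0.0000 0.0000 -1.0000
    outer loop
      vertex 7.033 4.904 0.000
      vertex 21.785 4.904 0.000
      vertex 0.000 0.000 0.000
    endloop
  endfacet
  facet normal 0.0000 0.0000 -1.0000
    outer loop
      vertex 7.033 21.099 0.000
      vertex 7.033 4.904 0.000
      vertex 0.000 0.000 0.000
    endloop
  endfacet
  facet normal 0.0000 0.0000 -1.0000
    outer loop
      vertex 0.000 21.099 0.000
      vertex 7.033 21.099 0.000
      vertex 0.000 0.000 0.000
    endloop
  endfacet
  facet normal 0.0000 0.0000 1.0000
    outer loop
      vertex 0.000 0.000 7.669
      vertex 21.785 0.000 7.669
      vertex 21.785 4.904 7.669
    endloop
  endfacet
  facet normal 0.0000 0.0000 1.0000
    outer loop
      vertex 0.000 0.000 7.669
      vertex 21.785 4.904 7.669
      vertex 7.033 4.904 7.669
    endloop
  endfacet
  facet normal 0.0000 0.0000 1.0000
    outer loop
      vertex 0.000 0.000 7.669
      vertex 7.033 4.904 7.669
      vertex 7.033 21.099 7.669
    endloop
  endfacet
  facet normal 0.0000 0.0000 1.0000
    outer loop
      vertex 0.000 0.000 7.669
      vertex 7.033 21.099 7.669
      vertex 0.000 21.099 7.669
    endloop
  endfacet
  facet normal 0.0000 -1.0000 0.0000
    outer loop
      vertex 0.000 0.000 0.000
      vertex 21.785 0.000 0.000
      vertex 21.785 0.000 7.669
    endloop
  endfacet
  facet normal 0.0000 -1.0000 0.0000
    outer loop
      vertex 0.000 0.000 0.000
      vertex 21.785 0.000 7.669
      vertex 0.000 0.000 7.669
    endloop
  endfacet
  facet normal 1.0000 0.0000 0.0000
    outer loop
      vertex 21.785 0.000 0.000
      vertex 21.785 4.904 0.000
      vertex 21.785 4.904 7.669
    endloop
  endfacet
  facet normal 1.0000 0.0000 0.0000
    outer loop
      vertex 21.785 0.000 0.000
      vertex 21.785 4.904 7.669
      vertex 21.785 0.000 7.669
    endloop
  endfacet
  facet normal 0.0000 1.0000 0.0000
    outer loop
      vertex 21.785 4.904 0.000
      vertex 7.033 4.904 0.000
      vertex 7.033 4.904 7.669
    endloop
  endfacet
  facet normal 0.0000 1.0000 0.0000
    outer loop
      vertex 21.785 4.904 0.000
      vertex 7.033 4.904 7.669
      vertex 21.785 4.904 7.669
    endloop
  endfacet
  facet normal 1.0000 0.0000 0.0000
    outer loop
      vertex 7.033 4.904 0.000
      vertex 7.033 21.099 0.000
      vertex 7.033 21.099 7.669
    endloop
  endfacet
  facet normal 1.0000 0.0000 0.0000
    outer loop
      vertex 7.033 4.904 0.000
      vertex 7.033 21.099 7.669
      vertex 7.033 4.904 7.669
    endloop
  endfacet
  facet normal 0.0000 1.0000 0.0000
    outer loop
      vertex 7.033 21.099 0.000
      vertex 0.000 21.099 0.000
      vertex 0.000 21.099 7.669
    endloop
  endfacet
  facet normal 0.0000 1.0000 0.0000
    outer loop
      vertex 7.033 21.099 0.000
      vertex 0.000 21.099 7.669
      vertex 7.033 21.099 7.669
    endloop
  endfacet
  facet normal -1.0000 0.0000 0.0000
    outer loop
      vertex 0.000 21.099 0.000
      vertex 0.000 0.000 0.000
      vertex 0.000 0.000 7.669
    endloop
  endfacet
  facet normal -1.0000 0.0000 0.0000
    outer loop
      vertex 0.000 21.099 0.000
      vertex 0.000 0.000 7.669
      vertex 0.000 21.099 7.669
    endloop
  endfacet
endsolid part

The G0 Z moves step by Δz≈2.556 mm. Every layer's G1 loop is the same polygon, so the solid is a straight extrusion of it from z=0 to z≈7.67. Closing with flat bottom and top caps and triangulating gives 20 facets — an L-shaped prism: outer 21.8 × 21.1 mm, arm thicknesses ≈ 4.9 mm (horizontal) and 7.03 mm (vertical), extruded 7.67 mm in z.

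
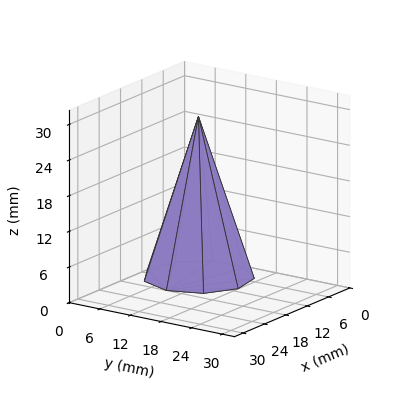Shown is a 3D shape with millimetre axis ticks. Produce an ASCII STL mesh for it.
Reading the render: the shape is a regular 9-sided pyramid, base circumscribed radius ≈ 9 mm, apex at z ≈ 27 mm (dimensions read to the nearest mm from the axis ticks). For the STL, each face is triangulated and given an outward normal.

solid part
  facet normal 0.0000 0.0000 -1.0000
    outer loop
      vertex 10.6 17.9 0.0
      vertex 15.9 14.8 0.0
      vertex 18.0 9.0 0.0
    endloop
  endfacet
  facet normal 0.0000 0.0000 -1.0000
    outer loop
      vertex 4.5 16.8 0.0
      vertex 10.6 17.9 0.0
      vertex 18.0 9.0 0.0
    endloop
  endfacet
  facet normal 0.0000 0.0000 -1.0000
    outer loop
      vertex 0.5 12.1 0.0
      vertex 4.5 16.8 0.0
      vertex 18.0 9.0 0.0
    endloop
  endfacet
  facet normal 0.0000 0.0000 -1.0000
    outer loop
      vertex 0.5 5.9 0.0
      vertex 0.5 12.1 0.0
      vertex 18.0 9.0 0.0
    endloop
  endfacet
  facet normal 0.0000 0.0000 -1.0000
    outer loop
      vertex 4.5 1.2 0.0
      vertex 0.5 5.9 0.0
      vertex 18.0 9.0 0.0
    endloop
  endfacet
  facet normal 0.0000 0.0000 -1.0000
    outer loop
      vertex 10.6 0.1 0.0
      vertex 4.5 1.2 0.0
      vertex 18.0 9.0 0.0
    endloop
  endfacet
  facet normal 0.0000 0.0000 -1.0000
    outer loop
      vertex 15.9 3.2 0.0
      vertex 10.6 0.1 0.0
      vertex 18.0 9.0 0.0
    endloop
  endfacet
  facet normal 0.8972 0.3249 0.2991
    outer loop
      vertex 18.0 9.0 0.0
      vertex 15.9 14.8 0.0
      vertex 9.0 9.0 27.0
    endloop
  endfacet
  facet normal 0.4816 0.8234 0.3000
    outer loop
      vertex 15.9 14.8 0.0
      vertex 10.6 17.9 0.0
      vertex 9.0 9.0 27.0
    endloop
  endfacet
  facet normal -0.1693 0.9390 0.2995
    outer loop
      vertex 10.6 17.9 0.0
      vertex 4.5 16.8 0.0
      vertex 9.0 9.0 27.0
    endloop
  endfacet
  facet normal -0.7265 0.6183 0.2997
    outer loop
      vertex 4.5 16.8 0.0
      vertex 0.5 12.1 0.0
      vertex 9.0 9.0 27.0
    endloop
  endfacet
  facet normal -0.9538 0.0000 0.3003
    outer loop
      vertex 0.5 12.1 0.0
      vertex 0.5 5.9 0.0
      vertex 9.0 9.0 27.0
    endloop
  endfacet
  facet normal -0.7265 -0.6183 0.2997
    outer loop
      vertex 0.5 5.9 0.0
      vertex 4.5 1.2 0.0
      vertex 9.0 9.0 27.0
    endloop
  endfacet
  facet normal -0.1693 -0.9390 0.2995
    outer loop
      vertex 4.5 1.2 0.0
      vertex 10.6 0.1 0.0
      vertex 9.0 9.0 27.0
    endloop
  endfacet
  facet normal 0.4816 -0.8234 0.3000
    outer loop
      vertex 10.6 0.1 0.0
      vertex 15.9 3.2 0.0
      vertex 9.0 9.0 27.0
    endloop
  endfacet
  facet normal 0.8972 -0.3249 0.2991
    outer loop
      vertex 15.9 3.2 0.0
      vertex 18.0 9.0 0.0
      vertex 9.0 9.0 27.0
    endloop
  endfacet
endsolid part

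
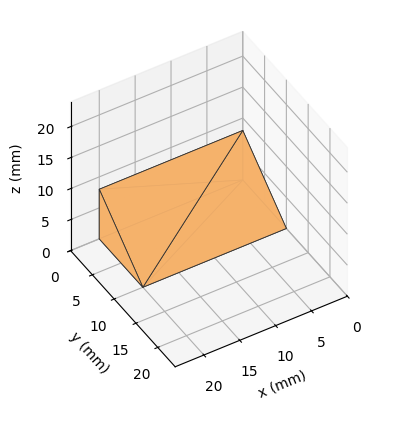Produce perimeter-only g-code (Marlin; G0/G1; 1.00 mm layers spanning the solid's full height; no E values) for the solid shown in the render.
Reading the render: the shape is a wedge (ramp): 20 × 10 mm base, rising to 8 mm along the y=0 edge and sloping linearly to z=0 at y=10 (dimensions read to the nearest mm from the axis ticks). For the g-code, the solid's height is divided into equal slices at the stated Δz and each level perimeter traced with G1 moves after a G0 lift.

; perimeter-only toolpath
G21 ; units = mm
G90 ; absolute positioning
G28 ; home
; layer 1
G0 Z1.00
G0 X0.00 Y0.00
G1 X20.00 Y0.00
G1 X20.00 Y8.75
G1 X0.00 Y8.75
G1 X0.00 Y0.00
; layer 2
G0 Z2.00
G0 X0.00 Y0.00
G1 X20.00 Y0.00
G1 X20.00 Y7.50
G1 X0.00 Y7.50
G1 X0.00 Y0.00
; layer 3
G0 Z3.00
G0 X0.00 Y0.00
G1 X20.00 Y0.00
G1 X20.00 Y6.25
G1 X0.00 Y6.25
G1 X0.00 Y0.00
; layer 4
G0 Z4.00
G0 X0.00 Y0.00
G1 X20.00 Y0.00
G1 X20.00 Y5.00
G1 X0.00 Y5.00
G1 X0.00 Y0.00
; layer 5
G0 Z5.00
G0 X0.00 Y0.00
G1 X20.00 Y0.00
G1 X20.00 Y3.75
G1 X0.00 Y3.75
G1 X0.00 Y0.00
; layer 6
G0 Z6.00
G0 X0.00 Y0.00
G1 X20.00 Y0.00
G1 X20.00 Y2.50
G1 X0.00 Y2.50
G1 X0.00 Y0.00
; layer 7
G0 Z7.00
G0 X0.00 Y0.00
G1 X20.00 Y0.00
G1 X20.00 Y1.25
G1 X0.00 Y1.25
G1 X0.00 Y0.00
M2 ; end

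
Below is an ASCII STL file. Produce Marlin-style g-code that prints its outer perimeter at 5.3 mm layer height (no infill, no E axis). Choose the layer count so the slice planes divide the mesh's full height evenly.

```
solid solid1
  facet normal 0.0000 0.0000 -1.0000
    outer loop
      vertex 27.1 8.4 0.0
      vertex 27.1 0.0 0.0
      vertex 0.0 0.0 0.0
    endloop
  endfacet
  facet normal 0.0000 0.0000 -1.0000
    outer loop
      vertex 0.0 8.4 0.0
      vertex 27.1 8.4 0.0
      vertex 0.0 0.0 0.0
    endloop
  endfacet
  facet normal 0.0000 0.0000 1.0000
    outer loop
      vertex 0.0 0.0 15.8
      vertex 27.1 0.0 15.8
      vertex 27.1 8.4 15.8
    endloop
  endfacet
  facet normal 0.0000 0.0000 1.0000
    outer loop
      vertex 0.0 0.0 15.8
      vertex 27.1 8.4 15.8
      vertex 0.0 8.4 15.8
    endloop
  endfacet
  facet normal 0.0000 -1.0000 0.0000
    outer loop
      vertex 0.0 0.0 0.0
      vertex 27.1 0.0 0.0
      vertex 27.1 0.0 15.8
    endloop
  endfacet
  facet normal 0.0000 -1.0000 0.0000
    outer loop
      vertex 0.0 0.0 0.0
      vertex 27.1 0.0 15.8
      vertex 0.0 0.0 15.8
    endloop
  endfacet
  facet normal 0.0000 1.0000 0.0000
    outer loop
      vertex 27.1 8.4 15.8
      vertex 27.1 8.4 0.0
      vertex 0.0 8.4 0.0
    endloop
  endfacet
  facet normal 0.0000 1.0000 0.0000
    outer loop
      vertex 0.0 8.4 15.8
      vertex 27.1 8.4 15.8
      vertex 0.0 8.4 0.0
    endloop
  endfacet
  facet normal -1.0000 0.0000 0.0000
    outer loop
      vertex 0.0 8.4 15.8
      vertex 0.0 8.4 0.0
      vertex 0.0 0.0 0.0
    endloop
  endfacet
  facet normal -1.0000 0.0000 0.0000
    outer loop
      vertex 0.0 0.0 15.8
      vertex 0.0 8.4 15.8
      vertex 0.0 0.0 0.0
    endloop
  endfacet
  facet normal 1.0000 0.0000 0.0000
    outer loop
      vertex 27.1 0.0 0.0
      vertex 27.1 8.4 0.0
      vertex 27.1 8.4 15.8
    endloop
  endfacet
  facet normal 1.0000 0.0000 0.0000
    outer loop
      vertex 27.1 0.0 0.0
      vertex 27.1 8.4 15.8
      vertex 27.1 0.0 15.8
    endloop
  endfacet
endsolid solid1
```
; perimeter-only toolpath
G21 ; units = mm
G90 ; absolute positioning
G28 ; home
; layer 1
G0 Z5.3
G0 X0.0 Y0.0
G1 X27.1 Y0.0
G1 X27.1 Y8.4
G1 X0.0 Y8.4
G1 X0.0 Y0.0
; layer 2
G0 Z10.5
G0 X0.0 Y0.0
G1 X27.1 Y0.0
G1 X27.1 Y8.4
G1 X0.0 Y8.4
G1 X0.0 Y0.0
; layer 3
G0 Z15.8
G0 X0.0 Y0.0
G1 X27.1 Y0.0
G1 X27.1 Y8.4
G1 X0.0 Y8.4
G1 X0.0 Y0.0
M2 ; end

The solid is a rectangular box, roughly 27.1 × 8.4 mm footprint and 15.8 mm tall. Slicing at Δz = 5.3 mm — 3 equal slices spanning the solid's height, so layer i sits at z = i·h/3 — gives 3 non-empty perimeters. Each is a 4-segment closed polygon; G0 lifts to the layer z and rapids to the start vertex, then G1 traces the edges.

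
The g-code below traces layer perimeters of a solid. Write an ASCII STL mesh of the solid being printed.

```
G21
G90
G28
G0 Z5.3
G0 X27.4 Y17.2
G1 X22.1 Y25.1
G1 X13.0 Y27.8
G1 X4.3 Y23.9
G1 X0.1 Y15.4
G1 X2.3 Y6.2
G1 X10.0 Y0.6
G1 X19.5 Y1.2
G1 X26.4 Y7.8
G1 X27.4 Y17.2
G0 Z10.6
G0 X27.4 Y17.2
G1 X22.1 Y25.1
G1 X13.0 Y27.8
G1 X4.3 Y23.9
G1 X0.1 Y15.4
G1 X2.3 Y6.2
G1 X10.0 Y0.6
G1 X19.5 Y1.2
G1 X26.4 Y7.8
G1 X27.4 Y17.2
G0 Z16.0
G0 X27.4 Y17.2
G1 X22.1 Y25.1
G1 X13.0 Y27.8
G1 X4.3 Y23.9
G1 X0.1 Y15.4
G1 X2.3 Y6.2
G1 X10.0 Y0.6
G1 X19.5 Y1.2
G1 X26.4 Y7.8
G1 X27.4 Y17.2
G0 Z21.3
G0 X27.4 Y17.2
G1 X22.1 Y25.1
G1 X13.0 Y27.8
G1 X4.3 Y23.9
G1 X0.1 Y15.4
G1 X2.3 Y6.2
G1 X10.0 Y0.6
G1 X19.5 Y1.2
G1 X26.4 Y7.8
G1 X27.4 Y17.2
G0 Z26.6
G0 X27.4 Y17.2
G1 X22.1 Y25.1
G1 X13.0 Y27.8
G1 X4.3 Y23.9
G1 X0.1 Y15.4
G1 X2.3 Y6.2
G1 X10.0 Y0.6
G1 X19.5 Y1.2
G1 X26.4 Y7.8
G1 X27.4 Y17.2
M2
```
solid part
  facet normal 0.0000 0.0000 -1.0000
    outer loop
      vertex 13.0 27.8 0.0
      vertex 22.1 25.1 0.0
      vertex 27.4 17.2 0.0
    endloop
  endfacet
  facet normal 0.0000 0.0000 -1.0000
    outer loop
      vertex 4.3 23.9 0.0
      vertex 13.0 27.8 0.0
      vertex 27.4 17.2 0.0
    endloop
  endfacet
  facet normal 0.0000 0.0000 -1.0000
    outer loop
      vertex 0.1 15.4 0.0
      vertex 4.3 23.9 0.0
      vertex 27.4 17.2 0.0
    endloop
  endfacet
  facet normal 0.0000 0.0000 -1.0000
    outer loop
      vertex 2.3 6.2 0.0
      vertex 0.1 15.4 0.0
      vertex 27.4 17.2 0.0
    endloop
  endfacet
  facet normal 0.0000 0.0000 -1.0000
    outer loop
      vertex 10.0 0.6 0.0
      vertex 2.3 6.2 0.0
      vertex 27.4 17.2 0.0
    endloop
  endfacet
  facet normal 0.0000 0.0000 -1.0000
    outer loop
      vertex 19.5 1.2 0.0
      vertex 10.0 0.6 0.0
      vertex 27.4 17.2 0.0
    endloop
  endfacet
  facet normal 0.0000 0.0000 -1.0000
    outer loop
      vertex 26.4 7.8 0.0
      vertex 19.5 1.2 0.0
      vertex 27.4 17.2 0.0
    endloop
  endfacet
  facet normal 0.0000 0.0000 1.0000
    outer loop
      vertex 27.4 17.2 26.6
      vertex 22.1 25.1 26.6
      vertex 13.0 27.8 26.6
    endloop
  endfacet
  facet normal 0.0000 0.0000 1.0000
    outer loop
      vertex 27.4 17.2 26.6
      vertex 13.0 27.8 26.6
      vertex 4.3 23.9 26.6
    endloop
  endfacet
  facet normal 0.0000 0.0000 1.0000
    outer loop
      vertex 27.4 17.2 26.6
      vertex 4.3 23.9 26.6
      vertex 0.1 15.4 26.6
    endloop
  endfacet
  facet normal 0.0000 0.0000 1.0000
    outer loop
      vertex 27.4 17.2 26.6
      vertex 0.1 15.4 26.6
      vertex 2.3 6.2 26.6
    endloop
  endfacet
  facet normal 0.0000 0.0000 1.0000
    outer loop
      vertex 27.4 17.2 26.6
      vertex 2.3 6.2 26.6
      vertex 10.0 0.6 26.6
    endloop
  endfacet
  facet normal 0.0000 0.0000 1.0000
    outer loop
      vertex 27.4 17.2 26.6
      vertex 10.0 0.6 26.6
      vertex 19.5 1.2 26.6
    endloop
  endfacet
  facet normal 0.0000 0.0000 1.0000
    outer loop
      vertex 27.4 17.2 26.6
      vertex 19.5 1.2 26.6
      vertex 26.4 7.8 26.6
    endloop
  endfacet
  facet normal 0.8304 0.5571 0.0000
    outer loop
      vertex 27.4 17.2 0.0
      vertex 22.1 25.1 0.0
      vertex 22.1 25.1 26.6
    endloop
  endfacet
  facet normal 0.8304 0.5571 0.0000
    outer loop
      vertex 27.4 17.2 0.0
      vertex 22.1 25.1 26.6
      vertex 27.4 17.2 26.6
    endloop
  endfacet
  facet normal 0.2844 0.9587 0.0000
    outer loop
      vertex 22.1 25.1 0.0
      vertex 13.0 27.8 0.0
      vertex 13.0 27.8 26.6
    endloop
  endfacet
  facet normal 0.2844 0.9587 0.0000
    outer loop
      vertex 22.1 25.1 0.0
      vertex 13.0 27.8 26.6
      vertex 22.1 25.1 26.6
    endloop
  endfacet
  facet normal -0.4091 0.9125 0.0000
    outer loop
      vertex 13.0 27.8 0.0
      vertex 4.3 23.9 0.0
      vertex 4.3 23.9 26.6
    endloop
  endfacet
  facet normal -0.4091 0.9125 0.0000
    outer loop
      vertex 13.0 27.8 0.0
      vertex 4.3 23.9 26.6
      vertex 13.0 27.8 26.6
    endloop
  endfacet
  facet normal -0.8965 0.4430 0.0000
    outer loop
      vertex 4.3 23.9 0.0
      vertex 0.1 15.4 0.0
      vertex 0.1 15.4 26.6
    endloop
  endfacet
  facet normal -0.8965 0.4430 0.0000
    outer loop
      vertex 4.3 23.9 0.0
      vertex 0.1 15.4 26.6
      vertex 4.3 23.9 26.6
    endloop
  endfacet
  facet normal -0.9726 -0.2326 0.0000
    outer loop
      vertex 0.1 15.4 0.0
      vertex 2.3 6.2 0.0
      vertex 2.3 6.2 26.6
    endloop
  endfacet
  facet normal -0.9726 -0.2326 0.0000
    outer loop
      vertex 0.1 15.4 0.0
      vertex 2.3 6.2 26.6
      vertex 0.1 15.4 26.6
    endloop
  endfacet
  facet normal -0.5882 -0.8087 0.0000
    outer loop
      vertex 2.3 6.2 0.0
      vertex 10.0 0.6 0.0
      vertex 10.0 0.6 26.6
    endloop
  endfacet
  facet normal -0.5882 -0.8087 0.0000
    outer loop
      vertex 2.3 6.2 0.0
      vertex 10.0 0.6 26.6
      vertex 2.3 6.2 26.6
    endloop
  endfacet
  facet normal 0.0630 -0.9980 0.0000
    outer loop
      vertex 10.0 0.6 0.0
      vertex 19.5 1.2 0.0
      vertex 19.5 1.2 26.6
    endloop
  endfacet
  facet normal 0.0630 -0.9980 0.0000
    outer loop
      vertex 10.0 0.6 0.0
      vertex 19.5 1.2 26.6
      vertex 10.0 0.6 26.6
    endloop
  endfacet
  facet normal 0.6912 -0.7226 0.0000
    outer loop
      vertex 19.5 1.2 0.0
      vertex 26.4 7.8 0.0
      vertex 26.4 7.8 26.6
    endloop
  endfacet
  facet normal 0.6912 -0.7226 0.0000
    outer loop
      vertex 19.5 1.2 0.0
      vertex 26.4 7.8 26.6
      vertex 19.5 1.2 26.6
    endloop
  endfacet
  facet normal 0.9944 -0.1058 0.0000
    outer loop
      vertex 26.4 7.8 0.0
      vertex 27.4 17.2 0.0
      vertex 27.4 17.2 26.6
    endloop
  endfacet
  facet normal 0.9944 -0.1058 0.0000
    outer loop
      vertex 26.4 7.8 0.0
      vertex 27.4 17.2 26.6
      vertex 26.4 7.8 26.6
    endloop
  endfacet
endsolid part

The G0 Z moves step by Δz≈5.3 mm. Every layer's G1 loop is the same polygon, so the solid is a straight extrusion of it from z=0 to z≈26.6. Closing with flat bottom and top caps and triangulating gives 32 facets — a regular 9-sided prism (a cylinder approximated with 9 flat sides), circumscribed radius ≈ 13.9 mm, height ≈ 26.6 mm.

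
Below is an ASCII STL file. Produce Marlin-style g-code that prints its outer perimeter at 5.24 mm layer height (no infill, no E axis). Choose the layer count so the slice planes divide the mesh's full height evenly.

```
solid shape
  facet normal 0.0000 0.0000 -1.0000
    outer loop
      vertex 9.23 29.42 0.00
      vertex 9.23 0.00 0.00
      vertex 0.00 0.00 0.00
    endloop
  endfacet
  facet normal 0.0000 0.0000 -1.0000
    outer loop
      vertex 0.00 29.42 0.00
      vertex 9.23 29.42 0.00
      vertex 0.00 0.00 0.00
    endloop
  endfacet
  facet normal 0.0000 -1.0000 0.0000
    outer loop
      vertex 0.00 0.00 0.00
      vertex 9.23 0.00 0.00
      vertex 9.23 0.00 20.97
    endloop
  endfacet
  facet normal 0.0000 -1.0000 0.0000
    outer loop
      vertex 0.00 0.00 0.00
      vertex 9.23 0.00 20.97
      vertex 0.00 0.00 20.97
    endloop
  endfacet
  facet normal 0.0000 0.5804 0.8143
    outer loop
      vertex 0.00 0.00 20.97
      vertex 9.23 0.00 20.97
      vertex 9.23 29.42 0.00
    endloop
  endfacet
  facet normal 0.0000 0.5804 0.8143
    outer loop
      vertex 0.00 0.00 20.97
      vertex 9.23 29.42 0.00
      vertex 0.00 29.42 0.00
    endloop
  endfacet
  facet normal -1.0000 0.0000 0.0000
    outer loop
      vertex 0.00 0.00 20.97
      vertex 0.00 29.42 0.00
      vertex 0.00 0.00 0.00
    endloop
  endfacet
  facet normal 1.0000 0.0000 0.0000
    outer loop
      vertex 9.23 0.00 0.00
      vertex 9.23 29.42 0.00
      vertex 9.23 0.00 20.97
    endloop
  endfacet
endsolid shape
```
; perimeter-only toolpath
G21 ; units = mm
G90 ; absolute positioning
G28 ; home
; layer 1
G0 Z5.24
G0 X0.00 Y0.00
G1 X9.23 Y0.00
G1 X9.23 Y22.07
G1 X0.00 Y22.07
G1 X0.00 Y0.00
; layer 2
G0 Z10.48
G0 X0.00 Y0.00
G1 X9.23 Y0.00
G1 X9.23 Y14.71
G1 X0.00 Y14.71
G1 X0.00 Y0.00
; layer 3
G0 Z15.73
G0 X0.00 Y0.00
G1 X9.23 Y0.00
G1 X9.23 Y7.36
G1 X0.00 Y7.36
G1 X0.00 Y0.00
M2 ; end

The solid is a wedge (ramp): 9.23 × 29.4 mm base, rising to 21 mm along the y=0 edge and sloping linearly to z=0 at y=29.4. Slicing at Δz = 5.24 mm — 4 equal slices spanning the solid's height, so layer i sits at z = i·h/4 — gives 3 non-empty perimeters. Each is a 4-segment closed polygon; G0 lifts to the layer z and rapids to the start vertex, then G1 traces the edges. The cross-section shrinks linearly with z (the slice at the apex is degenerate and omitted).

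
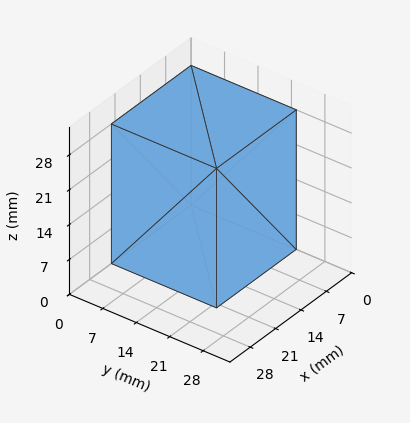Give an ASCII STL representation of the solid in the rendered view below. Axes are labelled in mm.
Reading the render: the shape is a rectangular box, roughly 22 × 22 mm footprint and 28 mm tall (dimensions read to the nearest mm from the axis ticks). For the STL, each face is triangulated and given an outward normal.

solid part
  facet normal 0.0000 0.0000 -1.0000
    outer loop
      vertex 22.000 22.000 0.000
      vertex 22.000 0.000 0.000
      vertex 0.000 0.000 0.000
    endloop
  endfacet
  facet normal 0.0000 0.0000 -1.0000
    outer loop
      vertex 0.000 22.000 0.000
      vertex 22.000 22.000 0.000
      vertex 0.000 0.000 0.000
    endloop
  endfacet
  facet normal 0.0000 0.0000 1.0000
    outer loop
      vertex 0.000 0.000 28.000
      vertex 22.000 0.000 28.000
      vertex 22.000 22.000 28.000
    endloop
  endfacet
  facet normal 0.0000 0.0000 1.0000
    outer loop
      vertex 0.000 0.000 28.000
      vertex 22.000 22.000 28.000
      vertex 0.000 22.000 28.000
    endloop
  endfacet
  facet normal 0.0000 -1.0000 0.0000
    outer loop
      vertex 0.000 0.000 0.000
      vertex 22.000 0.000 0.000
      vertex 22.000 0.000 28.000
    endloop
  endfacet
  facet normal 0.0000 -1.0000 0.0000
    outer loop
      vertex 0.000 0.000 0.000
      vertex 22.000 0.000 28.000
      vertex 0.000 0.000 28.000
    endloop
  endfacet
  facet normal 0.0000 1.0000 0.0000
    outer loop
      vertex 22.000 22.000 28.000
      vertex 22.000 22.000 0.000
      vertex 0.000 22.000 0.000
    endloop
  endfacet
  facet normal 0.0000 1.0000 0.0000
    outer loop
      vertex 0.000 22.000 28.000
      vertex 22.000 22.000 28.000
      vertex 0.000 22.000 0.000
    endloop
  endfacet
  facet normal -1.0000 0.0000 0.0000
    outer loop
      vertex 0.000 22.000 28.000
      vertex 0.000 22.000 0.000
      vertex 0.000 0.000 0.000
    endloop
  endfacet
  facet normal -1.0000 0.0000 0.0000
    outer loop
      vertex 0.000 0.000 28.000
      vertex 0.000 22.000 28.000
      vertex 0.000 0.000 0.000
    endloop
  endfacet
  facet normal 1.0000 0.0000 0.0000
    outer loop
      vertex 22.000 0.000 0.000
      vertex 22.000 22.000 0.000
      vertex 22.000 22.000 28.000
    endloop
  endfacet
  facet normal 1.0000 0.0000 0.0000
    outer loop
      vertex 22.000 0.000 0.000
      vertex 22.000 22.000 28.000
      vertex 22.000 0.000 28.000
    endloop
  endfacet
endsolid part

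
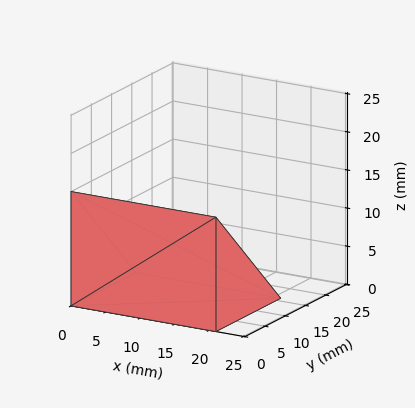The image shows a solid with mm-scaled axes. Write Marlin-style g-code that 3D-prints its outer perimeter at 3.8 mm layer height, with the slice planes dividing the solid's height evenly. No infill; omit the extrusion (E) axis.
Reading the render: the shape is a wedge (ramp): 21 × 16 mm base, rising to 15 mm along the y=0 edge and sloping linearly to z=0 at y=16 (dimensions read to the nearest mm from the axis ticks). For the g-code, the solid's height is divided into equal slices at the stated Δz and each level perimeter traced with G1 moves after a G0 lift.

; perimeter-only toolpath
G21 ; units = mm
G90 ; absolute positioning
G28 ; home
; layer 1
G0 Z3.8
G0 X0.0 Y0.0
G1 X21.0 Y0.0
G1 X21.0 Y12.0
G1 X0.0 Y12.0
G1 X0.0 Y0.0
; layer 2
G0 Z7.5
G0 X0.0 Y0.0
G1 X21.0 Y0.0
G1 X21.0 Y8.0
G1 X0.0 Y8.0
G1 X0.0 Y0.0
; layer 3
G0 Z11.2
G0 X0.0 Y0.0
G1 X21.0 Y0.0
G1 X21.0 Y4.0
G1 X0.0 Y4.0
G1 X0.0 Y0.0
M2 ; end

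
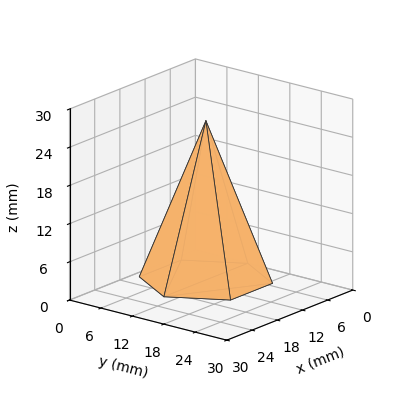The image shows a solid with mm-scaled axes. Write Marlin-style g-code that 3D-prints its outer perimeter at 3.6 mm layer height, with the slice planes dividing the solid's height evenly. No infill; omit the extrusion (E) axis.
Reading the render: the shape is a regular 6-sided pyramid, base circumscribed radius ≈ 10 mm, apex at z ≈ 25 mm (dimensions read to the nearest mm from the axis ticks). For the g-code, the solid's height is divided into equal slices at the stated Δz and each level perimeter traced with G1 moves after a G0 lift.

; perimeter-only toolpath
G21 ; units = mm
G90 ; absolute positioning
G28 ; home
; layer 1
G0 Z3.6
G0 X18.6 Y10.0
G1 X14.3 Y17.5
G1 X5.7 Y17.5
G1 X1.4 Y10.0
G1 X5.7 Y2.5
G1 X14.3 Y2.5
G1 X18.6 Y10.0
; layer 2
G0 Z7.1
G0 X17.1 Y10.0
G1 X13.6 Y16.2
G1 X6.4 Y16.2
G1 X2.9 Y10.0
G1 X6.4 Y3.8
G1 X13.6 Y3.8
G1 X17.1 Y10.0
; layer 3
G0 Z10.7
G0 X15.7 Y10.0
G1 X12.9 Y15.0
G1 X7.1 Y15.0
G1 X4.3 Y10.0
G1 X7.1 Y5.0
G1 X12.9 Y5.0
G1 X15.7 Y10.0
; layer 4
G0 Z14.3
G0 X14.3 Y10.0
G1 X12.1 Y13.7
G1 X7.9 Y13.7
G1 X5.7 Y10.0
G1 X7.9 Y6.3
G1 X12.1 Y6.3
G1 X14.3 Y10.0
; layer 5
G0 Z17.9
G0 X12.9 Y10.0
G1 X11.4 Y12.5
G1 X8.6 Y12.5
G1 X7.1 Y10.0
G1 X8.6 Y7.5
G1 X11.4 Y7.5
G1 X12.9 Y10.0
; layer 6
G0 Z21.4
G0 X11.4 Y10.0
G1 X10.7 Y11.2
G1 X9.3 Y11.2
G1 X8.6 Y10.0
G1 X9.3 Y8.8
G1 X10.7 Y8.8
G1 X11.4 Y10.0
M2 ; end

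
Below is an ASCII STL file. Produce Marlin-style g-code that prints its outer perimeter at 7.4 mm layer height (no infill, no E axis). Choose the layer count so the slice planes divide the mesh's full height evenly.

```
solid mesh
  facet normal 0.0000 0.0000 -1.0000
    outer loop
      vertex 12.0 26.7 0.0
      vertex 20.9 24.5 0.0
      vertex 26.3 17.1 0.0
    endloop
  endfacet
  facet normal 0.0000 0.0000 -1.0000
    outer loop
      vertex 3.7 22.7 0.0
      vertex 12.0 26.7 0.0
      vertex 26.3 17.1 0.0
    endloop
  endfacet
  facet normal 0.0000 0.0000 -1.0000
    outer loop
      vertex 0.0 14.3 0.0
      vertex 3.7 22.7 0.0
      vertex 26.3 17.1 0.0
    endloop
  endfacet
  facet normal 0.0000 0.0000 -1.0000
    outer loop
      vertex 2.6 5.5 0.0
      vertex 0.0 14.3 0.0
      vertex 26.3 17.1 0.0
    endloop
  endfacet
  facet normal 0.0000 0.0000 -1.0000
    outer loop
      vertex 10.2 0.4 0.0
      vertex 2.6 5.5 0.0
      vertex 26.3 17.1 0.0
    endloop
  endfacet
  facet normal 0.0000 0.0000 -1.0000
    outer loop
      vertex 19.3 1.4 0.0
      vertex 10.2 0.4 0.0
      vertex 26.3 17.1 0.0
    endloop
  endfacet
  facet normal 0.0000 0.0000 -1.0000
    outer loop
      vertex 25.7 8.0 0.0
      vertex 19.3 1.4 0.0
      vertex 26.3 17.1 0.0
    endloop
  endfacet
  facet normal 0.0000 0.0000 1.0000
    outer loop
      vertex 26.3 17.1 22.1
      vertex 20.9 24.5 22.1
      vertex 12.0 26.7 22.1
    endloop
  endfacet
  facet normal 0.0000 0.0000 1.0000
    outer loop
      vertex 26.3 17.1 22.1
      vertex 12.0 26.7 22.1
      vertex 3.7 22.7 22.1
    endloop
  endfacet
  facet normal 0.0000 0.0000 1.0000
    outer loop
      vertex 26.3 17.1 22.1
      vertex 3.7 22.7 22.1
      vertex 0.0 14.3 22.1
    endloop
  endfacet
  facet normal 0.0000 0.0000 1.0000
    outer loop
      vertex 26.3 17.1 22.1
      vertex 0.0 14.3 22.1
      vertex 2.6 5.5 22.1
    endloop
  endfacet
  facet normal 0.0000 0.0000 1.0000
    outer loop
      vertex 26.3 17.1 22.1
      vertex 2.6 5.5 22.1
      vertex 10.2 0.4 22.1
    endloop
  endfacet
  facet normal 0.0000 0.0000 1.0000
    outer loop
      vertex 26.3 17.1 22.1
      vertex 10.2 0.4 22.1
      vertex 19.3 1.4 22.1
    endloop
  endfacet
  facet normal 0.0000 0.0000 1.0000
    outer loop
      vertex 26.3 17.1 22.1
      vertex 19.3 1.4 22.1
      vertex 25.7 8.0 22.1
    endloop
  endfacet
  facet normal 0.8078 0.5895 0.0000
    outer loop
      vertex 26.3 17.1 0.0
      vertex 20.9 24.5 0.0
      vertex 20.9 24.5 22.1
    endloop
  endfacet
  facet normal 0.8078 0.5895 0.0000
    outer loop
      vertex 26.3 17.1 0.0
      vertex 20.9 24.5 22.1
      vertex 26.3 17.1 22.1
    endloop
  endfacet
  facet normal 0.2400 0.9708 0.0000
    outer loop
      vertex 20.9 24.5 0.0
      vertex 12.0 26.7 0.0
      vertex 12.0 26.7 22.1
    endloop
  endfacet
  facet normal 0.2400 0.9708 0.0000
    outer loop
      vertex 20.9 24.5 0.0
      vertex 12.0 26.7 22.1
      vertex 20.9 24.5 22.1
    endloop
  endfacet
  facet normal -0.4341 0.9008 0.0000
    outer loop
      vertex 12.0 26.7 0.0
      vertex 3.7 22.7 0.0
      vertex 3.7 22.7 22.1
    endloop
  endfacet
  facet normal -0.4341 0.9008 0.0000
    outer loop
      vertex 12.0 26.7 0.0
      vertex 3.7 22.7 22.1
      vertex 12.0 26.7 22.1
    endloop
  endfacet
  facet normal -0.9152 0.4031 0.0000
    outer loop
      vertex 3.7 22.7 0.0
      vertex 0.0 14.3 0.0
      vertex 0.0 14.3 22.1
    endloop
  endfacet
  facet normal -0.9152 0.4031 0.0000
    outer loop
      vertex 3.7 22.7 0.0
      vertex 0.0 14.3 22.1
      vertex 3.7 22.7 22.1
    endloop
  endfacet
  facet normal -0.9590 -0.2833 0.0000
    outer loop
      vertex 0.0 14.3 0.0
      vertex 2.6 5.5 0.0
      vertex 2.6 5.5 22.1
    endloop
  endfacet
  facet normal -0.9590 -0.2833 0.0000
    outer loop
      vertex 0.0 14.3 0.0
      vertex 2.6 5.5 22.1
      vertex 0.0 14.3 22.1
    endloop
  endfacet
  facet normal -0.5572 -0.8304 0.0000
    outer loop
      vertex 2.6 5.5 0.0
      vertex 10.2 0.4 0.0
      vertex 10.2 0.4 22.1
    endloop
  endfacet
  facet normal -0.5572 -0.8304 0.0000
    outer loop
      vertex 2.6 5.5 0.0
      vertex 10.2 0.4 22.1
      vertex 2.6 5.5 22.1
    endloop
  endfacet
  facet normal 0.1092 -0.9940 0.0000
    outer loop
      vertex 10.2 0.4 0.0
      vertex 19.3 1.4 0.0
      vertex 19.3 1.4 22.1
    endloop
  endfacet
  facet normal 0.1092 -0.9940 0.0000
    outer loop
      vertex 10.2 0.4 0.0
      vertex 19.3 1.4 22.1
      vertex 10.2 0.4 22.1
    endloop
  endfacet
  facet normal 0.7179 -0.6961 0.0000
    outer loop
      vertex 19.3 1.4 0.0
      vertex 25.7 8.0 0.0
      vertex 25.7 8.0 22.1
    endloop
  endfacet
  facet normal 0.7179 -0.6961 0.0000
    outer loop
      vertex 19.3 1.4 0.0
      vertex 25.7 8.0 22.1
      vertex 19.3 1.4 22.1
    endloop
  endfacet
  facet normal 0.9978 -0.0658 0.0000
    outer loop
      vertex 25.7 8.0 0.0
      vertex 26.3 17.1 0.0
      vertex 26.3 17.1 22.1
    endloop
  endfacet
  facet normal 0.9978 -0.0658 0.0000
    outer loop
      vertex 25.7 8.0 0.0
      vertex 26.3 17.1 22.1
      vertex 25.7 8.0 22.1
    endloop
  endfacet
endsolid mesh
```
; perimeter-only toolpath
G21 ; units = mm
G90 ; absolute positioning
G28 ; home
; layer 1
G0 Z7.4
G0 X26.3 Y17.1
G1 X20.9 Y24.5
G1 X12.0 Y26.7
G1 X3.7 Y22.7
G1 X0.0 Y14.3
G1 X2.6 Y5.5
G1 X10.2 Y0.4
G1 X19.3 Y1.4
G1 X25.7 Y8.0
G1 X26.3 Y17.1
; layer 2
G0 Z14.7
G0 X26.3 Y17.1
G1 X20.9 Y24.5
G1 X12.0 Y26.7
G1 X3.7 Y22.7
G1 X0.0 Y14.3
G1 X2.6 Y5.5
G1 X10.2 Y0.4
G1 X19.3 Y1.4
G1 X25.7 Y8.0
G1 X26.3 Y17.1
; layer 3
G0 Z22.1
G0 X26.3 Y17.1
G1 X20.9 Y24.5
G1 X12.0 Y26.7
G1 X3.7 Y22.7
G1 X0.0 Y14.3
G1 X2.6 Y5.5
G1 X10.2 Y0.4
G1 X19.3 Y1.4
G1 X25.7 Y8.0
G1 X26.3 Y17.1
M2 ; end

The solid is a regular 9-sided prism (a cylinder approximated with 9 flat sides), circumscribed radius ≈ 13.4 mm, height ≈ 22.1 mm. Slicing at Δz = 7.4 mm — 3 equal slices spanning the solid's height, so layer i sits at z = i·h/3 — gives 3 non-empty perimeters. Each is a 9-segment closed polygon; G0 lifts to the layer z and rapids to the start vertex, then G1 traces the edges.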